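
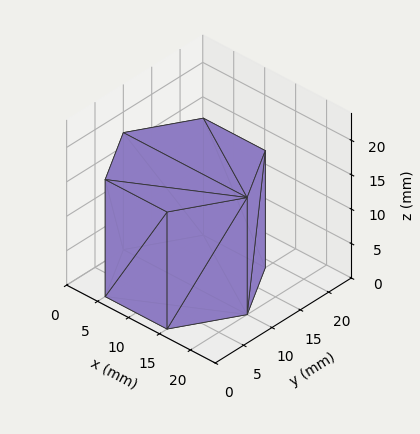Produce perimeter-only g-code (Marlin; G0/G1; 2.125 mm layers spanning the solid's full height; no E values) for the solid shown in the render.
Reading the render: the shape is a regular 6-sided prism (a cylinder approximated with 6 flat sides), circumscribed radius ≈ 10 mm, height ≈ 17 mm (dimensions read to the nearest mm from the axis ticks). For the g-code, the solid's height is divided into equal slices at the stated Δz and each level perimeter traced with G1 moves after a G0 lift.

; perimeter-only toolpath
G21 ; units = mm
G90 ; absolute positioning
G28 ; home
; layer 1
G0 Z2.125
G0 X20.000 Y10.000
G1 X15.000 Y18.660
G1 X5.000 Y18.660
G1 X0.000 Y10.000
G1 X5.000 Y1.340
G1 X15.000 Y1.340
G1 X20.000 Y10.000
; layer 2
G0 Z4.250
G0 X20.000 Y10.000
G1 X15.000 Y18.660
G1 X5.000 Y18.660
G1 X0.000 Y10.000
G1 X5.000 Y1.340
G1 X15.000 Y1.340
G1 X20.000 Y10.000
; layer 3
G0 Z6.375
G0 X20.000 Y10.000
G1 X15.000 Y18.660
G1 X5.000 Y18.660
G1 X0.000 Y10.000
G1 X5.000 Y1.340
G1 X15.000 Y1.340
G1 X20.000 Y10.000
; layer 4
G0 Z8.500
G0 X20.000 Y10.000
G1 X15.000 Y18.660
G1 X5.000 Y18.660
G1 X0.000 Y10.000
G1 X5.000 Y1.340
G1 X15.000 Y1.340
G1 X20.000 Y10.000
; layer 5
G0 Z10.625
G0 X20.000 Y10.000
G1 X15.000 Y18.660
G1 X5.000 Y18.660
G1 X0.000 Y10.000
G1 X5.000 Y1.340
G1 X15.000 Y1.340
G1 X20.000 Y10.000
; layer 6
G0 Z12.750
G0 X20.000 Y10.000
G1 X15.000 Y18.660
G1 X5.000 Y18.660
G1 X0.000 Y10.000
G1 X5.000 Y1.340
G1 X15.000 Y1.340
G1 X20.000 Y10.000
; layer 7
G0 Z14.875
G0 X20.000 Y10.000
G1 X15.000 Y18.660
G1 X5.000 Y18.660
G1 X0.000 Y10.000
G1 X5.000 Y1.340
G1 X15.000 Y1.340
G1 X20.000 Y10.000
; layer 8
G0 Z17.000
G0 X20.000 Y10.000
G1 X15.000 Y18.660
G1 X5.000 Y18.660
G1 X0.000 Y10.000
G1 X5.000 Y1.340
G1 X15.000 Y1.340
G1 X20.000 Y10.000
M2 ; end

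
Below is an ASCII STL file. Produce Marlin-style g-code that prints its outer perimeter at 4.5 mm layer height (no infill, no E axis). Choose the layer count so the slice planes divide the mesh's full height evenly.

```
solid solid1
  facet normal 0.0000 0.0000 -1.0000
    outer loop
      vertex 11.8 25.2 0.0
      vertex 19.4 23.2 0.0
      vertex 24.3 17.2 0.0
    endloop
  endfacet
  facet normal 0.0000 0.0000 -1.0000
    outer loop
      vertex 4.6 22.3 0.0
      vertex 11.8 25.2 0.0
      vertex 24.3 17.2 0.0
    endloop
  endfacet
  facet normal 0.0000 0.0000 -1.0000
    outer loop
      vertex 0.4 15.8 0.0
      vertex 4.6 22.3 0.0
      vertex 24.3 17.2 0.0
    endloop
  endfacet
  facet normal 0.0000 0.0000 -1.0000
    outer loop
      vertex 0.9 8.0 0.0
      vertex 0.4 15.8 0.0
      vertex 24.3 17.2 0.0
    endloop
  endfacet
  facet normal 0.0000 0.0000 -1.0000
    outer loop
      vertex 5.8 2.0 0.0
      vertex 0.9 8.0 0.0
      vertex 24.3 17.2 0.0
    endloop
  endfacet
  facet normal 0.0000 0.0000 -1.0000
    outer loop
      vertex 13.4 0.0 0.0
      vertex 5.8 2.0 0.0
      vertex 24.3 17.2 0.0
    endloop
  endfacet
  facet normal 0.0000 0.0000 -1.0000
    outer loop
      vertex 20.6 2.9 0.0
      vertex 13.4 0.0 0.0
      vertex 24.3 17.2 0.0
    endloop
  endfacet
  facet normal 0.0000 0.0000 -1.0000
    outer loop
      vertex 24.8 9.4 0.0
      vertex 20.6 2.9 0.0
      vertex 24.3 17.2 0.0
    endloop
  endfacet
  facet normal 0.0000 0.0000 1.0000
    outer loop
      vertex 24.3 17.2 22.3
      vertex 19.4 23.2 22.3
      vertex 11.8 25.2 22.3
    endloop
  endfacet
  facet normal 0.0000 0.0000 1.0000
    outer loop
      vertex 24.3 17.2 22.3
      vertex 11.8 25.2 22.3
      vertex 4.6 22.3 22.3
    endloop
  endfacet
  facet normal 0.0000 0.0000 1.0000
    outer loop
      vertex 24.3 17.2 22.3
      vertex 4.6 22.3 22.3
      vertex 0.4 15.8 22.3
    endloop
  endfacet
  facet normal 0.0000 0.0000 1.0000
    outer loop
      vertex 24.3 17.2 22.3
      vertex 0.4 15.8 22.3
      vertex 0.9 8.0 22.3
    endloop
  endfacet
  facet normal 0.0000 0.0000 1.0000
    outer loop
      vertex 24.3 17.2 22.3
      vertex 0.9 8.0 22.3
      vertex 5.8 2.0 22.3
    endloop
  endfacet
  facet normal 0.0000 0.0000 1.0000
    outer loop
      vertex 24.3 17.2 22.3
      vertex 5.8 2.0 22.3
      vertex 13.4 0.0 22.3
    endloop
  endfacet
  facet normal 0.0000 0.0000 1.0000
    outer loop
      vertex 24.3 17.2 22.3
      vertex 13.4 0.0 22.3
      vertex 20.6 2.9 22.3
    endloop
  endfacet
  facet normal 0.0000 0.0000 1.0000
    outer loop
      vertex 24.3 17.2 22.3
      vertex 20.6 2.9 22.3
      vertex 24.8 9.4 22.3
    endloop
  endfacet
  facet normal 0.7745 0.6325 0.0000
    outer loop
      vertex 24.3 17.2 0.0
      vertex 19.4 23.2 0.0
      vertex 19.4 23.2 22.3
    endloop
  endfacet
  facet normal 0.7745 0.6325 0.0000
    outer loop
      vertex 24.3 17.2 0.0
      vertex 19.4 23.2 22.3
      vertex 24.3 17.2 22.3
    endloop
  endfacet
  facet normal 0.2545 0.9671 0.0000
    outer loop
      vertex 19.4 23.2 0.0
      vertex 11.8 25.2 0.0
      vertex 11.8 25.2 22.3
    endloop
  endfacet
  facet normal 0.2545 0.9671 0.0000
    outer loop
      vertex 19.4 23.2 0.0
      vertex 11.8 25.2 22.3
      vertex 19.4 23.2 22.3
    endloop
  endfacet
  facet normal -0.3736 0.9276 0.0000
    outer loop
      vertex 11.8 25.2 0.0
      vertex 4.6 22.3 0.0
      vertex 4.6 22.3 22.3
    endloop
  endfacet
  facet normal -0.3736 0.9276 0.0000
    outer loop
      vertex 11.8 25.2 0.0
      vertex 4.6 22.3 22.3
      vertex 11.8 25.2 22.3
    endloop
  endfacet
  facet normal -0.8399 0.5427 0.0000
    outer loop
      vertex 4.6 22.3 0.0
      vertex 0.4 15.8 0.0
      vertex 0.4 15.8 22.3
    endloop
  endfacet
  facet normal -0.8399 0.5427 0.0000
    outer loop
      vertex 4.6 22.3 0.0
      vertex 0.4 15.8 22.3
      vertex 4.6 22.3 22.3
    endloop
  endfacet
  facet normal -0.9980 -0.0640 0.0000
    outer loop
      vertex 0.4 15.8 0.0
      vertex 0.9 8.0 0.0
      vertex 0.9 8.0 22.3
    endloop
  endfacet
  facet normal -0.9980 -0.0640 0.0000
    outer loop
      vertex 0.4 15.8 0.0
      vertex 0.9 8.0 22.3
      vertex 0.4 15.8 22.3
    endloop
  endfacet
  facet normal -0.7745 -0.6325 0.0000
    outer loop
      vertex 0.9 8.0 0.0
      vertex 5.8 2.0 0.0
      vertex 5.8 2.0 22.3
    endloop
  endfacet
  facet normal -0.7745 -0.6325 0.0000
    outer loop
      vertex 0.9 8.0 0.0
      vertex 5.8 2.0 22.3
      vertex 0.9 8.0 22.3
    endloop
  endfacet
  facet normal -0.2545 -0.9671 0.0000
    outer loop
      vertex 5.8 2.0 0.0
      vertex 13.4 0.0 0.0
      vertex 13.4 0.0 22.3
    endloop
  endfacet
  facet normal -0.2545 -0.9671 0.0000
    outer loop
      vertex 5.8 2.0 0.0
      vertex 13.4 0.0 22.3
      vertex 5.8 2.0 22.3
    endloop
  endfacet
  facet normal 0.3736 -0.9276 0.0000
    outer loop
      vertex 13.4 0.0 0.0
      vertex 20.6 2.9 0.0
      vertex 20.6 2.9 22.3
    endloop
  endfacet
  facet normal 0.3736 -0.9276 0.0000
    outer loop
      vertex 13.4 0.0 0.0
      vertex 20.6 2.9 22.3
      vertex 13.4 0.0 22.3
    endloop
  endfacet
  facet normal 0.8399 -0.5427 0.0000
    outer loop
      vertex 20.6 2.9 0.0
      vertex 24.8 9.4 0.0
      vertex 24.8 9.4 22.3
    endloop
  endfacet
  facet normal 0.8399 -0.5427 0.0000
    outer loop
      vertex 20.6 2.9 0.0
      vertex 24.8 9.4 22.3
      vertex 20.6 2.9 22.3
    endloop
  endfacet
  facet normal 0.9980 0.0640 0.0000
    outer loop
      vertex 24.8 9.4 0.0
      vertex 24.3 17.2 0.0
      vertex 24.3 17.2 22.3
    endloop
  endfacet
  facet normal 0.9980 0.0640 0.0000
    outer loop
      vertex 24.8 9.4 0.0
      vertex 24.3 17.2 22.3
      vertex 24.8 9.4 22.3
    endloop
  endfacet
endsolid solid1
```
; perimeter-only toolpath
G21 ; units = mm
G90 ; absolute positioning
G28 ; home
; layer 1
G0 Z4.5
G0 X24.3 Y17.2
G1 X19.4 Y23.2
G1 X11.8 Y25.2
G1 X4.6 Y22.3
G1 X0.4 Y15.8
G1 X0.9 Y8.0
G1 X5.8 Y2.0
G1 X13.4 Y0.0
G1 X20.6 Y2.9
G1 X24.8 Y9.4
G1 X24.3 Y17.2
; layer 2
G0 Z8.9
G0 X24.3 Y17.2
G1 X19.4 Y23.2
G1 X11.8 Y25.2
G1 X4.6 Y22.3
G1 X0.4 Y15.8
G1 X0.9 Y8.0
G1 X5.8 Y2.0
G1 X13.4 Y0.0
G1 X20.6 Y2.9
G1 X24.8 Y9.4
G1 X24.3 Y17.2
; layer 3
G0 Z13.4
G0 X24.3 Y17.2
G1 X19.4 Y23.2
G1 X11.8 Y25.2
G1 X4.6 Y22.3
G1 X0.4 Y15.8
G1 X0.9 Y8.0
G1 X5.8 Y2.0
G1 X13.4 Y0.0
G1 X20.6 Y2.9
G1 X24.8 Y9.4
G1 X24.3 Y17.2
; layer 4
G0 Z17.8
G0 X24.3 Y17.2
G1 X19.4 Y23.2
G1 X11.8 Y25.2
G1 X4.6 Y22.3
G1 X0.4 Y15.8
G1 X0.9 Y8.0
G1 X5.8 Y2.0
G1 X13.4 Y0.0
G1 X20.6 Y2.9
G1 X24.8 Y9.4
G1 X24.3 Y17.2
; layer 5
G0 Z22.3
G0 X24.3 Y17.2
G1 X19.4 Y23.2
G1 X11.8 Y25.2
G1 X4.6 Y22.3
G1 X0.4 Y15.8
G1 X0.9 Y8.0
G1 X5.8 Y2.0
G1 X13.4 Y0.0
G1 X20.6 Y2.9
G1 X24.8 Y9.4
G1 X24.3 Y17.2
M2 ; end

The solid is a regular 10-sided prism (a cylinder approximated with 10 flat sides), circumscribed radius ≈ 12.6 mm, height ≈ 22.3 mm. Slicing at Δz = 4.5 mm — 5 equal slices spanning the solid's height, so layer i sits at z = i·h/5 — gives 5 non-empty perimeters. Each is a 10-segment closed polygon; G0 lifts to the layer z and rapids to the start vertex, then G1 traces the edges.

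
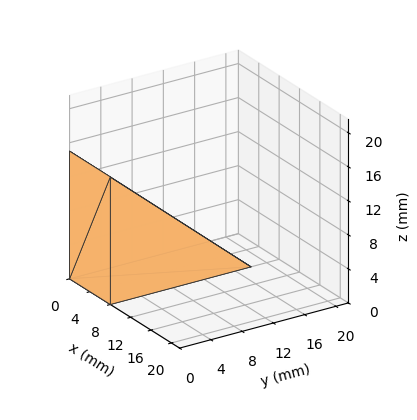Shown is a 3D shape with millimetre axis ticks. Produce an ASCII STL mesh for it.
Reading the render: the shape is a wedge (ramp): 8 × 18 mm base, rising to 15 mm along the y=0 edge and sloping linearly to z=0 at y=18 (dimensions read to the nearest mm from the axis ticks). For the STL, each face is triangulated and given an outward normal.

solid part
  facet normal 0.0000 0.0000 -1.0000
    outer loop
      vertex 8.000 18.000 0.000
      vertex 8.000 0.000 0.000
      vertex 0.000 0.000 0.000
    endloop
  endfacet
  facet normal 0.0000 0.0000 -1.0000
    outer loop
      vertex 0.000 18.000 0.000
      vertex 8.000 18.000 0.000
      vertex 0.000 0.000 0.000
    endloop
  endfacet
  facet normal 0.0000 -1.0000 0.0000
    outer loop
      vertex 0.000 0.000 0.000
      vertex 8.000 0.000 0.000
      vertex 8.000 0.000 15.000
    endloop
  endfacet
  facet normal 0.0000 -1.0000 0.0000
    outer loop
      vertex 0.000 0.000 0.000
      vertex 8.000 0.000 15.000
      vertex 0.000 0.000 15.000
    endloop
  endfacet
  facet normal 0.0000 0.6402 0.7682
    outer loop
      vertex 0.000 0.000 15.000
      vertex 8.000 0.000 15.000
      vertex 8.000 18.000 0.000
    endloop
  endfacet
  facet normal 0.0000 0.6402 0.7682
    outer loop
      vertex 0.000 0.000 15.000
      vertex 8.000 18.000 0.000
      vertex 0.000 18.000 0.000
    endloop
  endfacet
  facet normal -1.0000 0.0000 0.0000
    outer loop
      vertex 0.000 0.000 15.000
      vertex 0.000 18.000 0.000
      vertex 0.000 0.000 0.000
    endloop
  endfacet
  facet normal 1.0000 0.0000 0.0000
    outer loop
      vertex 8.000 0.000 0.000
      vertex 8.000 18.000 0.000
      vertex 8.000 0.000 15.000
    endloop
  endfacet
endsolid part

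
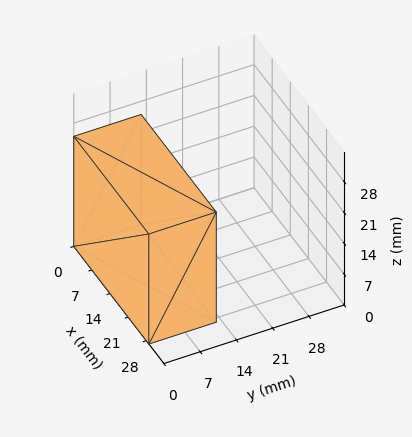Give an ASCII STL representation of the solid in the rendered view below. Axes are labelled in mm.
Reading the render: the shape is a rectangular box, roughly 29 × 13 mm footprint and 25 mm tall (dimensions read to the nearest mm from the axis ticks). For the STL, each face is triangulated and given an outward normal.

solid part
  facet normal 0.0000 0.0000 -1.0000
    outer loop
      vertex 29.0 13.0 0.0
      vertex 29.0 0.0 0.0
      vertex 0.0 0.0 0.0
    endloop
  endfacet
  facet normal 0.0000 0.0000 -1.0000
    outer loop
      vertex 0.0 13.0 0.0
      vertex 29.0 13.0 0.0
      vertex 0.0 0.0 0.0
    endloop
  endfacet
  facet normal 0.0000 0.0000 1.0000
    outer loop
      vertex 0.0 0.0 25.0
      vertex 29.0 0.0 25.0
      vertex 29.0 13.0 25.0
    endloop
  endfacet
  facet normal 0.0000 0.0000 1.0000
    outer loop
      vertex 0.0 0.0 25.0
      vertex 29.0 13.0 25.0
      vertex 0.0 13.0 25.0
    endloop
  endfacet
  facet normal 0.0000 -1.0000 0.0000
    outer loop
      vertex 0.0 0.0 0.0
      vertex 29.0 0.0 0.0
      vertex 29.0 0.0 25.0
    endloop
  endfacet
  facet normal 0.0000 -1.0000 0.0000
    outer loop
      vertex 0.0 0.0 0.0
      vertex 29.0 0.0 25.0
      vertex 0.0 0.0 25.0
    endloop
  endfacet
  facet normal 0.0000 1.0000 0.0000
    outer loop
      vertex 29.0 13.0 25.0
      vertex 29.0 13.0 0.0
      vertex 0.0 13.0 0.0
    endloop
  endfacet
  facet normal 0.0000 1.0000 0.0000
    outer loop
      vertex 0.0 13.0 25.0
      vertex 29.0 13.0 25.0
      vertex 0.0 13.0 0.0
    endloop
  endfacet
  facet normal -1.0000 0.0000 0.0000
    outer loop
      vertex 0.0 13.0 25.0
      vertex 0.0 13.0 0.0
      vertex 0.0 0.0 0.0
    endloop
  endfacet
  facet normal -1.0000 0.0000 0.0000
    outer loop
      vertex 0.0 0.0 25.0
      vertex 0.0 13.0 25.0
      vertex 0.0 0.0 0.0
    endloop
  endfacet
  facet normal 1.0000 0.0000 0.0000
    outer loop
      vertex 29.0 0.0 0.0
      vertex 29.0 13.0 0.0
      vertex 29.0 13.0 25.0
    endloop
  endfacet
  facet normal 1.0000 0.0000 0.0000
    outer loop
      vertex 29.0 0.0 0.0
      vertex 29.0 13.0 25.0
      vertex 29.0 0.0 25.0
    endloop
  endfacet
endsolid part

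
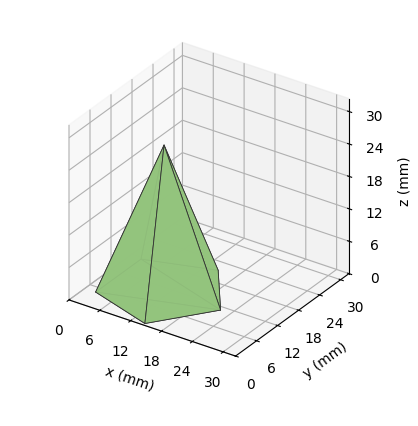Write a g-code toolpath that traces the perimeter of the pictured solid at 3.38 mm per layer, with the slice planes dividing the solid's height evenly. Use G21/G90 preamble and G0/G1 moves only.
Reading the render: the shape is a regular 5-sided pyramid, base circumscribed radius ≈ 11 mm, apex at z ≈ 27 mm (dimensions read to the nearest mm from the axis ticks). For the g-code, the solid's height is divided into equal slices at the stated Δz and each level perimeter traced with G1 moves after a G0 lift.

; perimeter-only toolpath
G21 ; units = mm
G90 ; absolute positioning
G28 ; home
; layer 1
G0 Z3.38
G0 X20.62 Y11.00
G1 X13.97 Y20.15
G1 X3.21 Y16.66
G1 X3.21 Y5.34
G1 X13.97 Y1.85
G1 X20.62 Y11.00
; layer 2
G0 Z6.75
G0 X19.25 Y11.00
G1 X13.55 Y18.84
G1 X4.33 Y15.85
G1 X4.33 Y6.15
G1 X13.55 Y3.16
G1 X19.25 Y11.00
; layer 3
G0 Z10.12
G0 X17.88 Y11.00
G1 X13.12 Y17.54
G1 X5.44 Y15.04
G1 X5.44 Y6.96
G1 X13.12 Y4.46
G1 X17.88 Y11.00
; layer 4
G0 Z13.50
G0 X16.50 Y11.00
G1 X12.70 Y16.23
G1 X6.55 Y14.23
G1 X6.55 Y7.77
G1 X12.70 Y5.77
G1 X16.50 Y11.00
; layer 5
G0 Z16.88
G0 X15.12 Y11.00
G1 X12.28 Y14.92
G1 X7.66 Y13.43
G1 X7.66 Y8.57
G1 X12.28 Y7.08
G1 X15.12 Y11.00
; layer 6
G0 Z20.25
G0 X13.75 Y11.00
G1 X11.85 Y13.62
G1 X8.78 Y12.62
G1 X8.78 Y9.38
G1 X11.85 Y8.38
G1 X13.75 Y11.00
; layer 7
G0 Z23.62
G0 X12.38 Y11.00
G1 X11.43 Y12.31
G1 X9.89 Y11.81
G1 X9.89 Y10.19
G1 X11.43 Y9.69
G1 X12.38 Y11.00
M2 ; end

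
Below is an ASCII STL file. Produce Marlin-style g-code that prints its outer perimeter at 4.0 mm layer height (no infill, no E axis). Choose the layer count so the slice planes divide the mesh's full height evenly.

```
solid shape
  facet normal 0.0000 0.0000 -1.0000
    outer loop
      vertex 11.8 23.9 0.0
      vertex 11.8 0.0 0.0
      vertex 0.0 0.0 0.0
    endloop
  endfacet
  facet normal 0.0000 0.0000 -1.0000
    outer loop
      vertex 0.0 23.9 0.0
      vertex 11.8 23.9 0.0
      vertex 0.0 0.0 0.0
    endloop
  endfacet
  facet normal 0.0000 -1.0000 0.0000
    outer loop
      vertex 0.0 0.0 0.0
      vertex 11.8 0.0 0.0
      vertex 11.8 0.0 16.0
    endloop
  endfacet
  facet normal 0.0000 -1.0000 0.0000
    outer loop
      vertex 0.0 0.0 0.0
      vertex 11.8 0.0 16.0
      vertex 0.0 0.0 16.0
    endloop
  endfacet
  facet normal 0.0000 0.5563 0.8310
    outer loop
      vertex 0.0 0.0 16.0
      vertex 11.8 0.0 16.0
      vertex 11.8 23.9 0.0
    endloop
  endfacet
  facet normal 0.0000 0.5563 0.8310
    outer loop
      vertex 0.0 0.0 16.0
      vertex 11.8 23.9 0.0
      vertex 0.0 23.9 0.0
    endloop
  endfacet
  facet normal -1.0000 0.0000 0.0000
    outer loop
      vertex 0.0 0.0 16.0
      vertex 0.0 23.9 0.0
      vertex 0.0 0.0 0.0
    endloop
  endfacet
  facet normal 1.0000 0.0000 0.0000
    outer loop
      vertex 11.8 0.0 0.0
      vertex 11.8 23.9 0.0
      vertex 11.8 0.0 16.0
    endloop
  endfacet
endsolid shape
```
; perimeter-only toolpath
G21 ; units = mm
G90 ; absolute positioning
G28 ; home
; layer 1
G0 Z4.0
G0 X0.0 Y0.0
G1 X11.8 Y0.0
G1 X11.8 Y17.9
G1 X0.0 Y17.9
G1 X0.0 Y0.0
; layer 2
G0 Z8.0
G0 X0.0 Y0.0
G1 X11.8 Y0.0
G1 X11.8 Y11.9
G1 X0.0 Y11.9
G1 X0.0 Y0.0
; layer 3
G0 Z12.0
G0 X0.0 Y0.0
G1 X11.8 Y0.0
G1 X11.8 Y6.0
G1 X0.0 Y6.0
G1 X0.0 Y0.0
M2 ; end

The solid is a wedge (ramp): 11.8 × 23.9 mm base, rising to 16 mm along the y=0 edge and sloping linearly to z=0 at y=23.9. Slicing at Δz = 4.0 mm — 4 equal slices spanning the solid's height, so layer i sits at z = i·h/4 — gives 3 non-empty perimeters. Each is a 4-segment closed polygon; G0 lifts to the layer z and rapids to the start vertex, then G1 traces the edges. The cross-section shrinks linearly with z (the slice at the apex is degenerate and omitted).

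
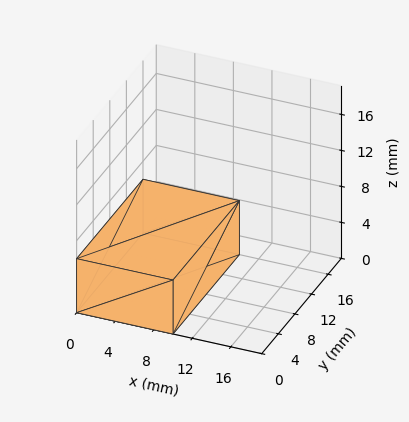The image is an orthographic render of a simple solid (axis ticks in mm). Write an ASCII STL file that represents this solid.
Reading the render: the shape is a rectangular box, roughly 10 × 16 mm footprint and 6 mm tall (dimensions read to the nearest mm from the axis ticks). For the STL, each face is triangulated and given an outward normal.

solid part
  facet normal 0.0000 0.0000 -1.0000
    outer loop
      vertex 10.000 16.000 0.000
      vertex 10.000 0.000 0.000
      vertex 0.000 0.000 0.000
    endloop
  endfacet
  facet normal 0.0000 0.0000 -1.0000
    outer loop
      vertex 0.000 16.000 0.000
      vertex 10.000 16.000 0.000
      vertex 0.000 0.000 0.000
    endloop
  endfacet
  facet normal 0.0000 0.0000 1.0000
    outer loop
      vertex 0.000 0.000 6.000
      vertex 10.000 0.000 6.000
      vertex 10.000 16.000 6.000
    endloop
  endfacet
  facet normal 0.0000 0.0000 1.0000
    outer loop
      vertex 0.000 0.000 6.000
      vertex 10.000 16.000 6.000
      vertex 0.000 16.000 6.000
    endloop
  endfacet
  facet normal 0.0000 -1.0000 0.0000
    outer loop
      vertex 0.000 0.000 0.000
      vertex 10.000 0.000 0.000
      vertex 10.000 0.000 6.000
    endloop
  endfacet
  facet normal 0.0000 -1.0000 0.0000
    outer loop
      vertex 0.000 0.000 0.000
      vertex 10.000 0.000 6.000
      vertex 0.000 0.000 6.000
    endloop
  endfacet
  facet normal 0.0000 1.0000 0.0000
    outer loop
      vertex 10.000 16.000 6.000
      vertex 10.000 16.000 0.000
      vertex 0.000 16.000 0.000
    endloop
  endfacet
  facet normal 0.0000 1.0000 0.0000
    outer loop
      vertex 0.000 16.000 6.000
      vertex 10.000 16.000 6.000
      vertex 0.000 16.000 0.000
    endloop
  endfacet
  facet normal -1.0000 0.0000 0.0000
    outer loop
      vertex 0.000 16.000 6.000
      vertex 0.000 16.000 0.000
      vertex 0.000 0.000 0.000
    endloop
  endfacet
  facet normal -1.0000 0.0000 0.0000
    outer loop
      vertex 0.000 0.000 6.000
      vertex 0.000 16.000 6.000
      vertex 0.000 0.000 0.000
    endloop
  endfacet
  facet normal 1.0000 0.0000 0.0000
    outer loop
      vertex 10.000 0.000 0.000
      vertex 10.000 16.000 0.000
      vertex 10.000 16.000 6.000
    endloop
  endfacet
  facet normal 1.0000 0.0000 0.0000
    outer loop
      vertex 10.000 0.000 0.000
      vertex 10.000 16.000 6.000
      vertex 10.000 0.000 6.000
    endloop
  endfacet
endsolid part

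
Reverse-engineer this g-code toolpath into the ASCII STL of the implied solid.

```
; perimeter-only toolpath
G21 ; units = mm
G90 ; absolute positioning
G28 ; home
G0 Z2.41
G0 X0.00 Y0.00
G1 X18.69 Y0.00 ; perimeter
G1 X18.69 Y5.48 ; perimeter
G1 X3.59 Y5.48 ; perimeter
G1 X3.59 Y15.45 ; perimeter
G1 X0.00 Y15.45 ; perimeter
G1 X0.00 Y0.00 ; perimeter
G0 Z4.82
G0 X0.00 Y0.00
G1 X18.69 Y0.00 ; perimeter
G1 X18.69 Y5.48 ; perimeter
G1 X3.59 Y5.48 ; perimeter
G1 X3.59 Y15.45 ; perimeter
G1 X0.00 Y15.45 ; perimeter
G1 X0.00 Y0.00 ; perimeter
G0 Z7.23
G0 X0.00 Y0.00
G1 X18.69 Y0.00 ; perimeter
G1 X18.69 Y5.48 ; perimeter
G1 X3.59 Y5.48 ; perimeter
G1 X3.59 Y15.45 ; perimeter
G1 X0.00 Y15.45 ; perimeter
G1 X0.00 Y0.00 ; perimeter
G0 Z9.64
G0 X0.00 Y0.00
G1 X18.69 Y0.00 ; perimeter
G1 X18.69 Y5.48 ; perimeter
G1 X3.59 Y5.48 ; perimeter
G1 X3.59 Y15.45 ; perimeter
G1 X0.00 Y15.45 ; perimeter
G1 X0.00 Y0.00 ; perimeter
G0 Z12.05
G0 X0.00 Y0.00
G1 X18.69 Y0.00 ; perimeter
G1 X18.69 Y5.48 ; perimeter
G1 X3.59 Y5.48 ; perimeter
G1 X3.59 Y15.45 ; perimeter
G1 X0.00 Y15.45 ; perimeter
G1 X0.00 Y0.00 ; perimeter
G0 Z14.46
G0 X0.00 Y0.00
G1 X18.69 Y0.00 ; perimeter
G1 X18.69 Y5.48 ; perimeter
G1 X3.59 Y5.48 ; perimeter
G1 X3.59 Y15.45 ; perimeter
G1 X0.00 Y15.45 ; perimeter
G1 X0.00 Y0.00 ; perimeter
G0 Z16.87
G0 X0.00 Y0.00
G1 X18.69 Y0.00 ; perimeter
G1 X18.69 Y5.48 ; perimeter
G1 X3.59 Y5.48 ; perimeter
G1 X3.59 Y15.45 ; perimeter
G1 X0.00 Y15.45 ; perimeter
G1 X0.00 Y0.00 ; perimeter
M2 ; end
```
solid part
  facet normal 0.0000 0.0000 -1.0000
    outer loop
      vertex 18.69 5.48 0.00
      vertex 18.69 0.00 0.00
      vertex 0.00 0.00 0.00
    endloop
  endfacet
  facet normal 0.0000 0.0000 -1.0000
    outer loop
      vertex 3.59 5.48 0.00
      vertex 18.69 5.48 0.00
      vertex 0.00 0.00 0.00
    endloop
  endfacet
  facet normal 0.0000 0.0000 -1.0000
    outer loop
      vertex 3.59 15.45 0.00
      vertex 3.59 5.48 0.00
      vertex 0.00 0.00 0.00
    endloop
  endfacet
  facet normal 0.0000 0.0000 -1.0000
    outer loop
      vertex 0.00 15.45 0.00
      vertex 3.59 15.45 0.00
      vertex 0.00 0.00 0.00
    endloop
  endfacet
  facet normal 0.0000 0.0000 1.0000
    outer loop
      vertex 0.00 0.00 16.87
      vertex 18.69 0.00 16.87
      vertex 18.69 5.48 16.87
    endloop
  endfacet
  facet normal 0.0000 0.0000 1.0000
    outer loop
      vertex 0.00 0.00 16.87
      vertex 18.69 5.48 16.87
      vertex 3.59 5.48 16.87
    endloop
  endfacet
  facet normal 0.0000 0.0000 1.0000
    outer loop
      vertex 0.00 0.00 16.87
      vertex 3.59 5.48 16.87
      vertex 3.59 15.45 16.87
    endloop
  endfacet
  facet normal 0.0000 0.0000 1.0000
    outer loop
      vertex 0.00 0.00 16.87
      vertex 3.59 15.45 16.87
      vertex 0.00 15.45 16.87
    endloop
  endfacet
  facet normal 0.0000 -1.0000 0.0000
    outer loop
      vertex 0.00 0.00 0.00
      vertex 18.69 0.00 0.00
      vertex 18.69 0.00 16.87
    endloop
  endfacet
  facet normal 0.0000 -1.0000 0.0000
    outer loop
      vertex 0.00 0.00 0.00
      vertex 18.69 0.00 16.87
      vertex 0.00 0.00 16.87
    endloop
  endfacet
  facet normal 1.0000 0.0000 0.0000
    outer loop
      vertex 18.69 0.00 0.00
      vertex 18.69 5.48 0.00
      vertex 18.69 5.48 16.87
    endloop
  endfacet
  facet normal 1.0000 0.0000 0.0000
    outer loop
      vertex 18.69 0.00 0.00
      vertex 18.69 5.48 16.87
      vertex 18.69 0.00 16.87
    endloop
  endfacet
  facet normal 0.0000 1.0000 0.0000
    outer loop
      vertex 18.69 5.48 0.00
      vertex 3.59 5.48 0.00
      vertex 3.59 5.48 16.87
    endloop
  endfacet
  facet normal 0.0000 1.0000 0.0000
    outer loop
      vertex 18.69 5.48 0.00
      vertex 3.59 5.48 16.87
      vertex 18.69 5.48 16.87
    endloop
  endfacet
  facet normal 1.0000 0.0000 0.0000
    outer loop
      vertex 3.59 5.48 0.00
      vertex 3.59 15.45 0.00
      vertex 3.59 15.45 16.87
    endloop
  endfacet
  facet normal 1.0000 0.0000 0.0000
    outer loop
      vertex 3.59 5.48 0.00
      vertex 3.59 15.45 16.87
      vertex 3.59 5.48 16.87
    endloop
  endfacet
  facet normal 0.0000 1.0000 0.0000
    outer loop
      vertex 3.59 15.45 0.00
      vertex 0.00 15.45 0.00
      vertex 0.00 15.45 16.87
    endloop
  endfacet
  facet normal 0.0000 1.0000 0.0000
    outer loop
      vertex 3.59 15.45 0.00
      vertex 0.00 15.45 16.87
      vertex 3.59 15.45 16.87
    endloop
  endfacet
  facet normal -1.0000 0.0000 0.0000
    outer loop
      vertex 0.00 15.45 0.00
      vertex 0.00 0.00 0.00
      vertex 0.00 0.00 16.87
    endloop
  endfacet
  facet normal -1.0000 0.0000 0.0000
    outer loop
      vertex 0.00 15.45 0.00
      vertex 0.00 0.00 16.87
      vertex 0.00 15.45 16.87
    endloop
  endfacet
endsolid part

The G0 Z moves step by Δz≈2.41 mm. Every layer's G1 loop is the same polygon, so the solid is a straight extrusion of it from z=0 to z≈16.9. Closing with flat bottom and top caps and triangulating gives 20 facets — an L-shaped prism: outer 18.7 × 15.4 mm, arm thicknesses ≈ 5.48 mm (horizontal) and 3.59 mm (vertical), extruded 16.9 mm in z.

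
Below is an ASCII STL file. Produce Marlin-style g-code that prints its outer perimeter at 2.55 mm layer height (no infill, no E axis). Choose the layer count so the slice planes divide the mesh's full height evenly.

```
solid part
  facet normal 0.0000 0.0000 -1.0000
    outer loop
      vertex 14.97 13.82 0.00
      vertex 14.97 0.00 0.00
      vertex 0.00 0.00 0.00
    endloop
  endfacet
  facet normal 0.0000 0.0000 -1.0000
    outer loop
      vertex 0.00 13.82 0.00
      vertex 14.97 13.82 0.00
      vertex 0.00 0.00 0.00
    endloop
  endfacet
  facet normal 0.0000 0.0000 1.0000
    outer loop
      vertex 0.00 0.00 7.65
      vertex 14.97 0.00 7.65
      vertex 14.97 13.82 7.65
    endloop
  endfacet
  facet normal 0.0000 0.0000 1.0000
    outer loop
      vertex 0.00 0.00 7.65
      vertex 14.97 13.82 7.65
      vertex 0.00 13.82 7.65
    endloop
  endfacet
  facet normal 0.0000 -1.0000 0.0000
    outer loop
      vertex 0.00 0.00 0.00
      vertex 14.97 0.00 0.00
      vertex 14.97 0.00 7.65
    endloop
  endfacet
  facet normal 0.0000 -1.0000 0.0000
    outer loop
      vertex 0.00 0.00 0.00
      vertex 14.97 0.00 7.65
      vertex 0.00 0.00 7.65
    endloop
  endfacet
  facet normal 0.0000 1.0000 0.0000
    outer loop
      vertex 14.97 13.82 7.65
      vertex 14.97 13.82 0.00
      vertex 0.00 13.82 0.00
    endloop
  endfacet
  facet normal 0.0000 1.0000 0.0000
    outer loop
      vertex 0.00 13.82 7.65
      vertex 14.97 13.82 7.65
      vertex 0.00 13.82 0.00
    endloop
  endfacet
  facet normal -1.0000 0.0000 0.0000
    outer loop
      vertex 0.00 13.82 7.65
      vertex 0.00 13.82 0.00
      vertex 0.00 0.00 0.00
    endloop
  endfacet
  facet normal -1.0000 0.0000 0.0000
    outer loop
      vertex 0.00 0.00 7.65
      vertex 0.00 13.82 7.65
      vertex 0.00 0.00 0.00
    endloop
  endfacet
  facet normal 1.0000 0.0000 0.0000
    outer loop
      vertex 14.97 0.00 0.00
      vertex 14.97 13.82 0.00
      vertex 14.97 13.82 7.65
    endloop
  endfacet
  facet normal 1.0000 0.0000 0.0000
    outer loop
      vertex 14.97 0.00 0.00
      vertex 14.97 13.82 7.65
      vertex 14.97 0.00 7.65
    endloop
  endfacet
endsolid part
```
; perimeter-only toolpath
G21 ; units = mm
G90 ; absolute positioning
G28 ; home
; layer 1
G0 Z2.55
G0 X0.00 Y0.00
G1 X14.97 Y0.00
G1 X14.97 Y13.82
G1 X0.00 Y13.82
G1 X0.00 Y0.00
; layer 2
G0 Z5.10
G0 X0.00 Y0.00
G1 X14.97 Y0.00
G1 X14.97 Y13.82
G1 X0.00 Y13.82
G1 X0.00 Y0.00
; layer 3
G0 Z7.65
G0 X0.00 Y0.00
G1 X14.97 Y0.00
G1 X14.97 Y13.82
G1 X0.00 Y13.82
G1 X0.00 Y0.00
M2 ; end

The solid is a rectangular box, roughly 15 × 13.8 mm footprint and 7.65 mm tall. Slicing at Δz = 2.55 mm — 3 equal slices spanning the solid's height, so layer i sits at z = i·h/3 — gives 3 non-empty perimeters. Each is a 4-segment closed polygon; G0 lifts to the layer z and rapids to the start vertex, then G1 traces the edges.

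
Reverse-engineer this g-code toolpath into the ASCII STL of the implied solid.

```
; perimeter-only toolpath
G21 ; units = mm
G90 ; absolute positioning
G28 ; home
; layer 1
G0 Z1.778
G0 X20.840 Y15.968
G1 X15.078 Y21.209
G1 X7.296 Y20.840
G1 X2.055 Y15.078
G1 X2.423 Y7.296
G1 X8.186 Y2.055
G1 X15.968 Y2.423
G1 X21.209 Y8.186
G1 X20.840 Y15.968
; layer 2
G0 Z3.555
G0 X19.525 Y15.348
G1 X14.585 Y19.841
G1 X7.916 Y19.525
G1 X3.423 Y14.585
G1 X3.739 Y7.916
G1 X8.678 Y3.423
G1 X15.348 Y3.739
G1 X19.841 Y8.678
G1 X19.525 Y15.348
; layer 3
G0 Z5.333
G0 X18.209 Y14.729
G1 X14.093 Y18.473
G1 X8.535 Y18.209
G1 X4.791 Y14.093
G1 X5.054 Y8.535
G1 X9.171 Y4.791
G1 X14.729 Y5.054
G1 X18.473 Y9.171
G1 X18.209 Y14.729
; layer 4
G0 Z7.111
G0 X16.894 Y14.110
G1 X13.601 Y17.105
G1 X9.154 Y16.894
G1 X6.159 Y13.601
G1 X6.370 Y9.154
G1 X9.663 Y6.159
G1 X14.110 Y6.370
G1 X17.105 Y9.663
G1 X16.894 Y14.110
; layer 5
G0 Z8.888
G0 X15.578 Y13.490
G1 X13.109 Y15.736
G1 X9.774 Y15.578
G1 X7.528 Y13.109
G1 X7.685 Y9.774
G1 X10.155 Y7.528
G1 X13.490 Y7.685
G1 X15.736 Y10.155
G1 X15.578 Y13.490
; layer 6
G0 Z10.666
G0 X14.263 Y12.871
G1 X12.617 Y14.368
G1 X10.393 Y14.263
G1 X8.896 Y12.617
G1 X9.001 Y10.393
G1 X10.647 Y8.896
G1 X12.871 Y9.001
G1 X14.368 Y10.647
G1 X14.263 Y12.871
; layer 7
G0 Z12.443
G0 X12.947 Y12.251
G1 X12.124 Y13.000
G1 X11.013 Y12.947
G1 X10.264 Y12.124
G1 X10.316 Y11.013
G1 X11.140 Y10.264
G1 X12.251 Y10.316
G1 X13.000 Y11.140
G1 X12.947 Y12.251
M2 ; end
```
solid part
  facet normal 0.0000 0.0000 -1.0000
    outer loop
      vertex 6.677 22.156 0.000
      vertex 15.570 22.577 0.000
      vertex 22.156 16.587 0.000
    endloop
  endfacet
  facet normal 0.0000 0.0000 -1.0000
    outer loop
      vertex 0.687 15.570 0.000
      vertex 6.677 22.156 0.000
      vertex 22.156 16.587 0.000
    endloop
  endfacet
  facet normal 0.0000 0.0000 -1.0000
    outer loop
      vertex 1.108 6.677 0.000
      vertex 0.687 15.570 0.000
      vertex 22.156 16.587 0.000
    endloop
  endfacet
  facet normal 0.0000 0.0000 -1.0000
    outer loop
      vertex 7.694 0.687 0.000
      vertex 1.108 6.677 0.000
      vertex 22.156 16.587 0.000
    endloop
  endfacet
  facet normal 0.0000 0.0000 -1.0000
    outer loop
      vertex 16.587 1.108 0.000
      vertex 7.694 0.687 0.000
      vertex 22.156 16.587 0.000
    endloop
  endfacet
  facet normal 0.0000 0.0000 -1.0000
    outer loop
      vertex 22.577 7.694 0.000
      vertex 16.587 1.108 0.000
      vertex 22.156 16.587 0.000
    endloop
  endfacet
  facet normal 0.5368 0.5902 0.6029
    outer loop
      vertex 22.156 16.587 0.000
      vertex 15.570 22.577 0.000
      vertex 11.632 11.632 14.221
    endloop
  endfacet
  facet normal -0.0377 0.7969 0.6029
    outer loop
      vertex 15.570 22.577 0.000
      vertex 6.677 22.156 0.000
      vertex 11.632 11.632 14.221
    endloop
  endfacet
  facet normal -0.5902 0.5368 0.6029
    outer loop
      vertex 6.677 22.156 0.000
      vertex 0.687 15.570 0.000
      vertex 11.632 11.632 14.221
    endloop
  endfacet
  facet normal -0.7969 -0.0377 0.6029
    outer loop
      vertex 0.687 15.570 0.000
      vertex 1.108 6.677 0.000
      vertex 11.632 11.632 14.221
    endloop
  endfacet
  facet normal -0.5368 -0.5902 0.6029
    outer loop
      vertex 1.108 6.677 0.000
      vertex 7.694 0.687 0.000
      vertex 11.632 11.632 14.221
    endloop
  endfacet
  facet normal 0.0377 -0.7969 0.6029
    outer loop
      vertex 7.694 0.687 0.000
      vertex 16.587 1.108 0.000
      vertex 11.632 11.632 14.221
    endloop
  endfacet
  facet normal 0.5902 -0.5368 0.6029
    outer loop
      vertex 16.587 1.108 0.000
      vertex 22.577 7.694 0.000
      vertex 11.632 11.632 14.221
    endloop
  endfacet
  facet normal 0.7969 0.0377 0.6029
    outer loop
      vertex 22.577 7.694 0.000
      vertex 22.156 16.587 0.000
      vertex 11.632 11.632 14.221
    endloop
  endfacet
endsolid part

The G0 Z moves step by Δz≈1.778 mm. The G1 loops shrink linearly with z, so the solid tapers from its base footprint up to z≈14.2. Closing with a flat bottom cap and the tapered top and triangulating gives 14 facets — a regular 8-sided pyramid, base circumscribed radius ≈ 11.6 mm, apex at z ≈ 14.2 mm.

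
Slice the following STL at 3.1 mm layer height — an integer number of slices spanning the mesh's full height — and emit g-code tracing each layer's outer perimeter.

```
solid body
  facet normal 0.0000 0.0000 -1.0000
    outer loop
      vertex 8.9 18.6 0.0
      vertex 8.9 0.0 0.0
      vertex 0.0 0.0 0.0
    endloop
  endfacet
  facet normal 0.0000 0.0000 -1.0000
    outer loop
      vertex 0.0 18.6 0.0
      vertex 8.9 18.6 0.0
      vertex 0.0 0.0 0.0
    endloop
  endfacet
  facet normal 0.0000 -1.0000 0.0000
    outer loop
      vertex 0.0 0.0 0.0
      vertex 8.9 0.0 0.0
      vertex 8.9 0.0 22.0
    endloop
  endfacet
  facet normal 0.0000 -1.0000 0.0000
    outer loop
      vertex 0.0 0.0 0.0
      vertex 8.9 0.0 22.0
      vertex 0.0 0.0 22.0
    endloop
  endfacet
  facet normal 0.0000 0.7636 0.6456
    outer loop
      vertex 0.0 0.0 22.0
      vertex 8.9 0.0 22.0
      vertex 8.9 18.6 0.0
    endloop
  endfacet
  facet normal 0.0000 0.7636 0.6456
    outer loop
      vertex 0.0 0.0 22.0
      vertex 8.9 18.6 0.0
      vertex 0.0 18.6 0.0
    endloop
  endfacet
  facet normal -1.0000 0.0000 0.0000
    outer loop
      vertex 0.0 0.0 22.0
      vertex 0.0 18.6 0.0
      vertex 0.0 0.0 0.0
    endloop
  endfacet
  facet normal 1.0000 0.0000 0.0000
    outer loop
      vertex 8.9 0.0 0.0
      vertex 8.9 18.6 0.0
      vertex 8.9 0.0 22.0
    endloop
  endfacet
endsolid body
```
; perimeter-only toolpath
G21 ; units = mm
G90 ; absolute positioning
G28 ; home
; layer 1
G0 Z3.1
G0 X0.0 Y0.0
G1 X8.9 Y0.0
G1 X8.9 Y15.9
G1 X0.0 Y15.9
G1 X0.0 Y0.0
; layer 2
G0 Z6.3
G0 X0.0 Y0.0
G1 X8.9 Y0.0
G1 X8.9 Y13.3
G1 X0.0 Y13.3
G1 X0.0 Y0.0
; layer 3
G0 Z9.4
G0 X0.0 Y0.0
G1 X8.9 Y0.0
G1 X8.9 Y10.6
G1 X0.0 Y10.6
G1 X0.0 Y0.0
; layer 4
G0 Z12.6
G0 X0.0 Y0.0
G1 X8.9 Y0.0
G1 X8.9 Y8.0
G1 X0.0 Y8.0
G1 X0.0 Y0.0
; layer 5
G0 Z15.7
G0 X0.0 Y0.0
G1 X8.9 Y0.0
G1 X8.9 Y5.3
G1 X0.0 Y5.3
G1 X0.0 Y0.0
; layer 6
G0 Z18.9
G0 X0.0 Y0.0
G1 X8.9 Y0.0
G1 X8.9 Y2.7
G1 X0.0 Y2.7
G1 X0.0 Y0.0
M2 ; end

The solid is a wedge (ramp): 8.9 × 18.6 mm base, rising to 22 mm along the y=0 edge and sloping linearly to z=0 at y=18.6. Slicing at Δz = 3.1 mm — 7 equal slices spanning the solid's height, so layer i sits at z = i·h/7 — gives 6 non-empty perimeters. Each is a 4-segment closed polygon; G0 lifts to the layer z and rapids to the start vertex, then G1 traces the edges. The cross-section shrinks linearly with z (the slice at the apex is degenerate and omitted).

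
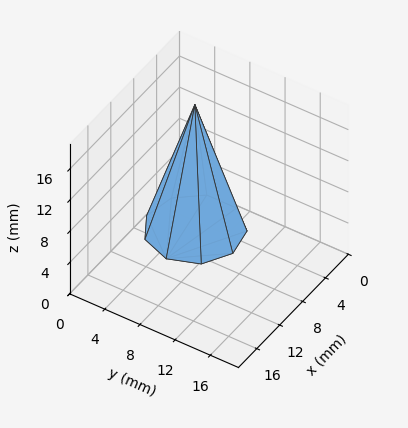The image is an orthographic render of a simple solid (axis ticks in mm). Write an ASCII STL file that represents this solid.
Reading the render: the shape is a regular 9-sided pyramid, base circumscribed radius ≈ 5 mm, apex at z ≈ 16 mm (dimensions read to the nearest mm from the axis ticks). For the STL, each face is triangulated and given an outward normal.

solid part
  facet normal 0.0000 0.0000 -1.0000
    outer loop
      vertex 5.9 9.9 0.0
      vertex 8.8 8.2 0.0
      vertex 10.0 5.0 0.0
    endloop
  endfacet
  facet normal 0.0000 0.0000 -1.0000
    outer loop
      vertex 2.5 9.3 0.0
      vertex 5.9 9.9 0.0
      vertex 10.0 5.0 0.0
    endloop
  endfacet
  facet normal 0.0000 0.0000 -1.0000
    outer loop
      vertex 0.3 6.7 0.0
      vertex 2.5 9.3 0.0
      vertex 10.0 5.0 0.0
    endloop
  endfacet
  facet normal 0.0000 0.0000 -1.0000
    outer loop
      vertex 0.3 3.3 0.0
      vertex 0.3 6.7 0.0
      vertex 10.0 5.0 0.0
    endloop
  endfacet
  facet normal 0.0000 0.0000 -1.0000
    outer loop
      vertex 2.5 0.7 0.0
      vertex 0.3 3.3 0.0
      vertex 10.0 5.0 0.0
    endloop
  endfacet
  facet normal 0.0000 0.0000 -1.0000
    outer loop
      vertex 5.9 0.1 0.0
      vertex 2.5 0.7 0.0
      vertex 10.0 5.0 0.0
    endloop
  endfacet
  facet normal 0.0000 0.0000 -1.0000
    outer loop
      vertex 8.8 1.8 0.0
      vertex 5.9 0.1 0.0
      vertex 10.0 5.0 0.0
    endloop
  endfacet
  facet normal 0.8986 0.3370 0.2808
    outer loop
      vertex 10.0 5.0 0.0
      vertex 8.8 8.2 0.0
      vertex 5.0 5.0 16.0
    endloop
  endfacet
  facet normal 0.4854 0.8280 0.2809
    outer loop
      vertex 8.8 8.2 0.0
      vertex 5.9 9.9 0.0
      vertex 5.0 5.0 16.0
    endloop
  endfacet
  facet normal -0.1668 0.9454 0.2801
    outer loop
      vertex 5.9 9.9 0.0
      vertex 2.5 9.3 0.0
      vertex 5.0 5.0 16.0
    endloop
  endfacet
  facet normal -0.7326 0.6199 0.2811
    outer loop
      vertex 2.5 9.3 0.0
      vertex 0.3 6.7 0.0
      vertex 5.0 5.0 16.0
    endloop
  endfacet
  facet normal -0.9595 0.0000 0.2818
    outer loop
      vertex 0.3 6.7 0.0
      vertex 0.3 3.3 0.0
      vertex 5.0 5.0 16.0
    endloop
  endfacet
  facet normal -0.7326 -0.6199 0.2811
    outer loop
      vertex 0.3 3.3 0.0
      vertex 2.5 0.7 0.0
      vertex 5.0 5.0 16.0
    endloop
  endfacet
  facet normal -0.1668 -0.9454 0.2801
    outer loop
      vertex 2.5 0.7 0.0
      vertex 5.9 0.1 0.0
      vertex 5.0 5.0 16.0
    endloop
  endfacet
  facet normal 0.4854 -0.8280 0.2809
    outer loop
      vertex 5.9 0.1 0.0
      vertex 8.8 1.8 0.0
      vertex 5.0 5.0 16.0
    endloop
  endfacet
  facet normal 0.8986 -0.3370 0.2808
    outer loop
      vertex 8.8 1.8 0.0
      vertex 10.0 5.0 0.0
      vertex 5.0 5.0 16.0
    endloop
  endfacet
endsolid part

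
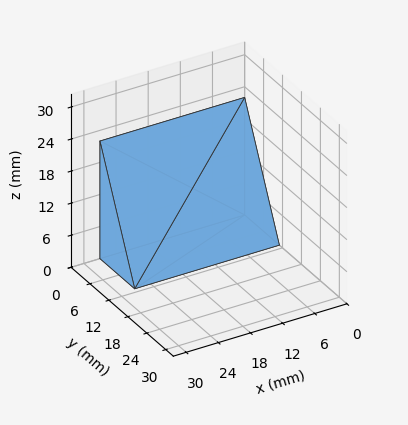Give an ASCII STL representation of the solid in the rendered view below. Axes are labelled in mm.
Reading the render: the shape is a wedge (ramp): 27 × 11 mm base, rising to 22 mm along the y=0 edge and sloping linearly to z=0 at y=11 (dimensions read to the nearest mm from the axis ticks). For the STL, each face is triangulated and given an outward normal.

solid part
  facet normal 0.0000 0.0000 -1.0000
    outer loop
      vertex 27.000 11.000 0.000
      vertex 27.000 0.000 0.000
      vertex 0.000 0.000 0.000
    endloop
  endfacet
  facet normal 0.0000 0.0000 -1.0000
    outer loop
      vertex 0.000 11.000 0.000
      vertex 27.000 11.000 0.000
      vertex 0.000 0.000 0.000
    endloop
  endfacet
  facet normal 0.0000 -1.0000 0.0000
    outer loop
      vertex 0.000 0.000 0.000
      vertex 27.000 0.000 0.000
      vertex 27.000 0.000 22.000
    endloop
  endfacet
  facet normal 0.0000 -1.0000 0.0000
    outer loop
      vertex 0.000 0.000 0.000
      vertex 27.000 0.000 22.000
      vertex 0.000 0.000 22.000
    endloop
  endfacet
  facet normal 0.0000 0.8944 0.4472
    outer loop
      vertex 0.000 0.000 22.000
      vertex 27.000 0.000 22.000
      vertex 27.000 11.000 0.000
    endloop
  endfacet
  facet normal 0.0000 0.8944 0.4472
    outer loop
      vertex 0.000 0.000 22.000
      vertex 27.000 11.000 0.000
      vertex 0.000 11.000 0.000
    endloop
  endfacet
  facet normal -1.0000 0.0000 0.0000
    outer loop
      vertex 0.000 0.000 22.000
      vertex 0.000 11.000 0.000
      vertex 0.000 0.000 0.000
    endloop
  endfacet
  facet normal 1.0000 0.0000 0.0000
    outer loop
      vertex 27.000 0.000 0.000
      vertex 27.000 11.000 0.000
      vertex 27.000 0.000 22.000
    endloop
  endfacet
endsolid part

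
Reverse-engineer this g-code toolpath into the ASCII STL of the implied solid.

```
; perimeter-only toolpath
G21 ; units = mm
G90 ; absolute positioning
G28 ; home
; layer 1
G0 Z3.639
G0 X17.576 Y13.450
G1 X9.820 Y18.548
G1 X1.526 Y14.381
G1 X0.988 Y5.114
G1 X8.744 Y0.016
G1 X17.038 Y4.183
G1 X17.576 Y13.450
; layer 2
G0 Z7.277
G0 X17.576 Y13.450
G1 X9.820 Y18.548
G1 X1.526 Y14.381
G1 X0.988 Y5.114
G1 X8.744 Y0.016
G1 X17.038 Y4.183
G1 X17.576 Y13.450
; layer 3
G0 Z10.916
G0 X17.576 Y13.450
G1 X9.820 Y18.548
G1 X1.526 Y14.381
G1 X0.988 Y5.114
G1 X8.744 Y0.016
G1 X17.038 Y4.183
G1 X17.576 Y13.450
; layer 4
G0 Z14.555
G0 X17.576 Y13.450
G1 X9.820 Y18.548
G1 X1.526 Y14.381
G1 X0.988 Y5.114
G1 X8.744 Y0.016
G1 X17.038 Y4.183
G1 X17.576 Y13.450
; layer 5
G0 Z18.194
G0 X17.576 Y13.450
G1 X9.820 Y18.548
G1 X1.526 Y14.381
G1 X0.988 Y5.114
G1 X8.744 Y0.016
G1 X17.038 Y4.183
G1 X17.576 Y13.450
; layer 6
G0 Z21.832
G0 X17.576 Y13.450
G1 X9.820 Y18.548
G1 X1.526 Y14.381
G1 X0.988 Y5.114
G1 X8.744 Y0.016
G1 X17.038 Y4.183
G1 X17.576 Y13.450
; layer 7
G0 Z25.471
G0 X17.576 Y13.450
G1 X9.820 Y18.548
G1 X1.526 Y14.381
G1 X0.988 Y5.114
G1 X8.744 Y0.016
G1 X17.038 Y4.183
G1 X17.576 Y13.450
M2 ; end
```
solid part
  facet normal 0.0000 0.0000 -1.0000
    outer loop
      vertex 1.526 14.381 0.000
      vertex 9.820 18.548 0.000
      vertex 17.576 13.450 0.000
    endloop
  endfacet
  facet normal 0.0000 0.0000 -1.0000
    outer loop
      vertex 0.988 5.114 0.000
      vertex 1.526 14.381 0.000
      vertex 17.576 13.450 0.000
    endloop
  endfacet
  facet normal 0.0000 0.0000 -1.0000
    outer loop
      vertex 8.744 0.016 0.000
      vertex 0.988 5.114 0.000
      vertex 17.576 13.450 0.000
    endloop
  endfacet
  facet normal 0.0000 0.0000 -1.0000
    outer loop
      vertex 17.038 4.183 0.000
      vertex 8.744 0.016 0.000
      vertex 17.576 13.450 0.000
    endloop
  endfacet
  facet normal 0.0000 0.0000 1.0000
    outer loop
      vertex 17.576 13.450 25.471
      vertex 9.820 18.548 25.471
      vertex 1.526 14.381 25.471
    endloop
  endfacet
  facet normal 0.0000 0.0000 1.0000
    outer loop
      vertex 17.576 13.450 25.471
      vertex 1.526 14.381 25.471
      vertex 0.988 5.114 25.471
    endloop
  endfacet
  facet normal 0.0000 0.0000 1.0000
    outer loop
      vertex 17.576 13.450 25.471
      vertex 0.988 5.114 25.471
      vertex 8.744 0.016 25.471
    endloop
  endfacet
  facet normal 0.0000 0.0000 1.0000
    outer loop
      vertex 17.576 13.450 25.471
      vertex 8.744 0.016 25.471
      vertex 17.038 4.183 25.471
    endloop
  endfacet
  facet normal 0.5493 0.8356 0.0000
    outer loop
      vertex 17.576 13.450 0.000
      vertex 9.820 18.548 0.000
      vertex 9.820 18.548 25.471
    endloop
  endfacet
  facet normal 0.5493 0.8356 0.0000
    outer loop
      vertex 17.576 13.450 0.000
      vertex 9.820 18.548 25.471
      vertex 17.576 13.450 25.471
    endloop
  endfacet
  facet normal -0.4489 0.8936 0.0000
    outer loop
      vertex 9.820 18.548 0.000
      vertex 1.526 14.381 0.000
      vertex 1.526 14.381 25.471
    endloop
  endfacet
  facet normal -0.4489 0.8936 0.0000
    outer loop
      vertex 9.820 18.548 0.000
      vertex 1.526 14.381 25.471
      vertex 9.820 18.548 25.471
    endloop
  endfacet
  facet normal -0.9983 0.0580 0.0000
    outer loop
      vertex 1.526 14.381 0.000
      vertex 0.988 5.114 0.000
      vertex 0.988 5.114 25.471
    endloop
  endfacet
  facet normal -0.9983 0.0580 0.0000
    outer loop
      vertex 1.526 14.381 0.000
      vertex 0.988 5.114 25.471
      vertex 1.526 14.381 25.471
    endloop
  endfacet
  facet normal -0.5493 -0.8356 0.0000
    outer loop
      vertex 0.988 5.114 0.000
      vertex 8.744 0.016 0.000
      vertex 8.744 0.016 25.471
    endloop
  endfacet
  facet normal -0.5493 -0.8356 0.0000
    outer loop
      vertex 0.988 5.114 0.000
      vertex 8.744 0.016 25.471
      vertex 0.988 5.114 25.471
    endloop
  endfacet
  facet normal 0.4489 -0.8936 0.0000
    outer loop
      vertex 8.744 0.016 0.000
      vertex 17.038 4.183 0.000
      vertex 17.038 4.183 25.471
    endloop
  endfacet
  facet normal 0.4489 -0.8936 0.0000
    outer loop
      vertex 8.744 0.016 0.000
      vertex 17.038 4.183 25.471
      vertex 8.744 0.016 25.471
    endloop
  endfacet
  facet normal 0.9983 -0.0580 0.0000
    outer loop
      vertex 17.038 4.183 0.000
      vertex 17.576 13.450 0.000
      vertex 17.576 13.450 25.471
    endloop
  endfacet
  facet normal 0.9983 -0.0580 0.0000
    outer loop
      vertex 17.038 4.183 0.000
      vertex 17.576 13.450 25.471
      vertex 17.038 4.183 25.471
    endloop
  endfacet
endsolid part

The G0 Z moves step by Δz≈3.639 mm. Every layer's G1 loop is the same polygon, so the solid is a straight extrusion of it from z=0 to z≈25.5. Closing with flat bottom and top caps and triangulating gives 20 facets — a regular 6-sided prism (a cylinder approximated with 6 flat sides), circumscribed radius ≈ 9.28 mm, height ≈ 25.5 mm.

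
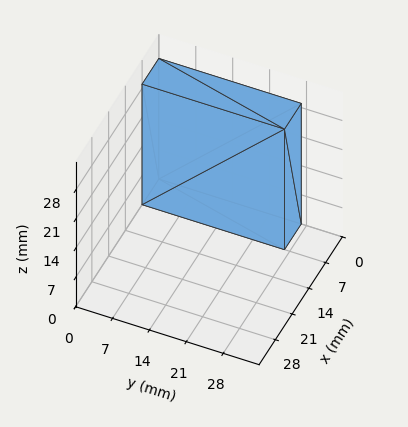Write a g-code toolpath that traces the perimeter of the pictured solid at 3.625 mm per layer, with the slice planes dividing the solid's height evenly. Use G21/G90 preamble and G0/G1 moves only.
Reading the render: the shape is a rectangular box, roughly 7 × 27 mm footprint and 29 mm tall (dimensions read to the nearest mm from the axis ticks). For the g-code, the solid's height is divided into equal slices at the stated Δz and each level perimeter traced with G1 moves after a G0 lift.

; perimeter-only toolpath
G21 ; units = mm
G90 ; absolute positioning
G28 ; home
; layer 1
G0 Z3.625
G0 X0.000 Y0.000
G1 X7.000 Y0.000
G1 X7.000 Y27.000
G1 X0.000 Y27.000
G1 X0.000 Y0.000
; layer 2
G0 Z7.250
G0 X0.000 Y0.000
G1 X7.000 Y0.000
G1 X7.000 Y27.000
G1 X0.000 Y27.000
G1 X0.000 Y0.000
; layer 3
G0 Z10.875
G0 X0.000 Y0.000
G1 X7.000 Y0.000
G1 X7.000 Y27.000
G1 X0.000 Y27.000
G1 X0.000 Y0.000
; layer 4
G0 Z14.500
G0 X0.000 Y0.000
G1 X7.000 Y0.000
G1 X7.000 Y27.000
G1 X0.000 Y27.000
G1 X0.000 Y0.000
; layer 5
G0 Z18.125
G0 X0.000 Y0.000
G1 X7.000 Y0.000
G1 X7.000 Y27.000
G1 X0.000 Y27.000
G1 X0.000 Y0.000
; layer 6
G0 Z21.750
G0 X0.000 Y0.000
G1 X7.000 Y0.000
G1 X7.000 Y27.000
G1 X0.000 Y27.000
G1 X0.000 Y0.000
; layer 7
G0 Z25.375
G0 X0.000 Y0.000
G1 X7.000 Y0.000
G1 X7.000 Y27.000
G1 X0.000 Y27.000
G1 X0.000 Y0.000
; layer 8
G0 Z29.000
G0 X0.000 Y0.000
G1 X7.000 Y0.000
G1 X7.000 Y27.000
G1 X0.000 Y27.000
G1 X0.000 Y0.000
M2 ; end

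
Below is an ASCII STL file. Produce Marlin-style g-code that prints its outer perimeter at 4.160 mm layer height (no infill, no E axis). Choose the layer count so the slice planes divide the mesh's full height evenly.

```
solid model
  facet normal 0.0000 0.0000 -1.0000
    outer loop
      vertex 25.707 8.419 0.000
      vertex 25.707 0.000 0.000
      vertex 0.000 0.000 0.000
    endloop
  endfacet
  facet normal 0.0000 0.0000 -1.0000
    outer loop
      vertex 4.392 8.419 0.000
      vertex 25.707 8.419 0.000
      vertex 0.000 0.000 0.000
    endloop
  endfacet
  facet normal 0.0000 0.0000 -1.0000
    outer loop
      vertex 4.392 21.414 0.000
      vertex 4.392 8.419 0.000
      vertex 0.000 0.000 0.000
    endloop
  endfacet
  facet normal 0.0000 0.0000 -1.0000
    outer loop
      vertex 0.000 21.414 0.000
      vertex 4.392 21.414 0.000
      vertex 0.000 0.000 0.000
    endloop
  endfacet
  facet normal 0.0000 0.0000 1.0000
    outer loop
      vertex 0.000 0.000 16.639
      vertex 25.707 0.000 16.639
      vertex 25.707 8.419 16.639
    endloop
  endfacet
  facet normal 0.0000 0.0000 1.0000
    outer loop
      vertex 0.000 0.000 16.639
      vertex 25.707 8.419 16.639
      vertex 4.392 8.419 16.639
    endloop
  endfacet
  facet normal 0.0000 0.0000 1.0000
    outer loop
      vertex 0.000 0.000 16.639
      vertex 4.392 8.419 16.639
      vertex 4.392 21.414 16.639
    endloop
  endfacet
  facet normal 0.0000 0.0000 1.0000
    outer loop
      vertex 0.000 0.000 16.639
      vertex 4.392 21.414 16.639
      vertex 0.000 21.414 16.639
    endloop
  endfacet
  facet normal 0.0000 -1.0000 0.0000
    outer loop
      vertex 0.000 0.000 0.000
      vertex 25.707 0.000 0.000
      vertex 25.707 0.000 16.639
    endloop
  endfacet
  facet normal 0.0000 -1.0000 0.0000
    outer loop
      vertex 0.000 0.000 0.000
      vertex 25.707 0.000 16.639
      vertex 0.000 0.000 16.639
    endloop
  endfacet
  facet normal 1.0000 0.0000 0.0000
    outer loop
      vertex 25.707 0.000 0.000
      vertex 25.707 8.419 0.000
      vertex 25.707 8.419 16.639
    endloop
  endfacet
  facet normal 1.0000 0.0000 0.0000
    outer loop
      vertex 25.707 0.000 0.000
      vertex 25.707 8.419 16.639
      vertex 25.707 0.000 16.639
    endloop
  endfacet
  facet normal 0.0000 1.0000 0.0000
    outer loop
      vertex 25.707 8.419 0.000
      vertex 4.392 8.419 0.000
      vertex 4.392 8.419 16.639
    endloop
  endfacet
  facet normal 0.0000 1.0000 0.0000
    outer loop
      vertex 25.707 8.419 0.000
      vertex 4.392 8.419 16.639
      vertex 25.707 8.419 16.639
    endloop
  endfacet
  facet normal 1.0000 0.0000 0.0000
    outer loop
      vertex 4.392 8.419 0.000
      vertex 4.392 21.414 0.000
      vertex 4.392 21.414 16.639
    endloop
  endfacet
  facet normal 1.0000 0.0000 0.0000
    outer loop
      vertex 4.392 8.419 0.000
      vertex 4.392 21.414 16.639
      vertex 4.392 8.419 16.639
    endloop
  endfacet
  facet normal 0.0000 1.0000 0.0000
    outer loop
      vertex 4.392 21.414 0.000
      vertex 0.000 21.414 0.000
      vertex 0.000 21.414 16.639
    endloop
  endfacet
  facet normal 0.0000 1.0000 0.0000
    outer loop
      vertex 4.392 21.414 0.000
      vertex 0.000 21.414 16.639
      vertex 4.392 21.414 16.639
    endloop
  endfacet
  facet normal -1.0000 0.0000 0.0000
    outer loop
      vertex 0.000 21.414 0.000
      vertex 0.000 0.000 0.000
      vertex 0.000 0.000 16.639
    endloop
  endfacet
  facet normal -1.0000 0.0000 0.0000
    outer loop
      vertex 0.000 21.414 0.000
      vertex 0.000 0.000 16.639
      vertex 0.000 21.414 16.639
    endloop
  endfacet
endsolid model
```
; perimeter-only toolpath
G21 ; units = mm
G90 ; absolute positioning
G28 ; home
; layer 1
G0 Z4.160
G0 X0.000 Y0.000
G1 X25.707 Y0.000
G1 X25.707 Y8.419
G1 X4.392 Y8.419
G1 X4.392 Y21.414
G1 X0.000 Y21.414
G1 X0.000 Y0.000
; layer 2
G0 Z8.319
G0 X0.000 Y0.000
G1 X25.707 Y0.000
G1 X25.707 Y8.419
G1 X4.392 Y8.419
G1 X4.392 Y21.414
G1 X0.000 Y21.414
G1 X0.000 Y0.000
; layer 3
G0 Z12.479
G0 X0.000 Y0.000
G1 X25.707 Y0.000
G1 X25.707 Y8.419
G1 X4.392 Y8.419
G1 X4.392 Y21.414
G1 X0.000 Y21.414
G1 X0.000 Y0.000
; layer 4
G0 Z16.639
G0 X0.000 Y0.000
G1 X25.707 Y0.000
G1 X25.707 Y8.419
G1 X4.392 Y8.419
G1 X4.392 Y21.414
G1 X0.000 Y21.414
G1 X0.000 Y0.000
M2 ; end

The solid is an L-shaped prism: outer 25.7 × 21.4 mm, arm thicknesses ≈ 8.42 mm (horizontal) and 4.39 mm (vertical), extruded 16.6 mm in z. Slicing at Δz = 4.160 mm — 4 equal slices spanning the solid's height, so layer i sits at z = i·h/4 — gives 4 non-empty perimeters. Each is a 6-segment closed polygon; G0 lifts to the layer z and rapids to the start vertex, then G1 traces the edges.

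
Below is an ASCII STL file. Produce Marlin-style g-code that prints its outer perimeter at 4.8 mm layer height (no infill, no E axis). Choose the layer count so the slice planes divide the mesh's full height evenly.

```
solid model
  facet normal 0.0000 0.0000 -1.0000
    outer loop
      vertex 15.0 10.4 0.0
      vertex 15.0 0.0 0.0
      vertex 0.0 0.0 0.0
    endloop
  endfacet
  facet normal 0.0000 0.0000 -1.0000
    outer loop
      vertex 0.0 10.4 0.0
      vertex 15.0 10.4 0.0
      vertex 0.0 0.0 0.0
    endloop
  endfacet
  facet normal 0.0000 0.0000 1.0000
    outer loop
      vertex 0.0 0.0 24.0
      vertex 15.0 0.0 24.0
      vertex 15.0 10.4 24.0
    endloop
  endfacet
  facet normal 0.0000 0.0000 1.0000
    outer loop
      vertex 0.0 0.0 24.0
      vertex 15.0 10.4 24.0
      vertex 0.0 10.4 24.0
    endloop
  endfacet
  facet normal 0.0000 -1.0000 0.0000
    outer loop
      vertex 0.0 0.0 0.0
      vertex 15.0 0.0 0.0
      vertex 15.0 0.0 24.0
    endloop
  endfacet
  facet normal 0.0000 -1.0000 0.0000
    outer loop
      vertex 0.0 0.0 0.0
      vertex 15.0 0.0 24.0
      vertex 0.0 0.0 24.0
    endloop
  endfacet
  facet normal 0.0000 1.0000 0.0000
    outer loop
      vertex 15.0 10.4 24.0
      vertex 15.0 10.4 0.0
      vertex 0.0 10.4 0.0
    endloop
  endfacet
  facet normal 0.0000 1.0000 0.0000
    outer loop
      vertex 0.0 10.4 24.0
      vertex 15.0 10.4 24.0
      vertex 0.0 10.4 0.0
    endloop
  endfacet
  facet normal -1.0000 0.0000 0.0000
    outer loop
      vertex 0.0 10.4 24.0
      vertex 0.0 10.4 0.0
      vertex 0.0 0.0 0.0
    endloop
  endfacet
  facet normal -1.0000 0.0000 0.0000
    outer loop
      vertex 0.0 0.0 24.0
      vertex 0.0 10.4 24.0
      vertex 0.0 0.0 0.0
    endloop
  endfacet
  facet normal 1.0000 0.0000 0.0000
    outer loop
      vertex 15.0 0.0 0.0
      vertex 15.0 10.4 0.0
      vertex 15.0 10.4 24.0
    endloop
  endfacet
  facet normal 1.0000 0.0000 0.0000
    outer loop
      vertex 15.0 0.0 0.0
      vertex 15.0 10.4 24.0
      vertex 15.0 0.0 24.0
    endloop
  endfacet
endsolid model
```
; perimeter-only toolpath
G21 ; units = mm
G90 ; absolute positioning
G28 ; home
; layer 1
G0 Z4.8
G0 X0.0 Y0.0
G1 X15.0 Y0.0
G1 X15.0 Y10.4
G1 X0.0 Y10.4
G1 X0.0 Y0.0
; layer 2
G0 Z9.6
G0 X0.0 Y0.0
G1 X15.0 Y0.0
G1 X15.0 Y10.4
G1 X0.0 Y10.4
G1 X0.0 Y0.0
; layer 3
G0 Z14.4
G0 X0.0 Y0.0
G1 X15.0 Y0.0
G1 X15.0 Y10.4
G1 X0.0 Y10.4
G1 X0.0 Y0.0
; layer 4
G0 Z19.2
G0 X0.0 Y0.0
G1 X15.0 Y0.0
G1 X15.0 Y10.4
G1 X0.0 Y10.4
G1 X0.0 Y0.0
; layer 5
G0 Z24.0
G0 X0.0 Y0.0
G1 X15.0 Y0.0
G1 X15.0 Y10.4
G1 X0.0 Y10.4
G1 X0.0 Y0.0
M2 ; end

The solid is a rectangular box, roughly 15 × 10.4 mm footprint and 24 mm tall. Slicing at Δz = 4.8 mm — 5 equal slices spanning the solid's height, so layer i sits at z = i·h/5 — gives 5 non-empty perimeters. Each is a 4-segment closed polygon; G0 lifts to the layer z and rapids to the start vertex, then G1 traces the edges.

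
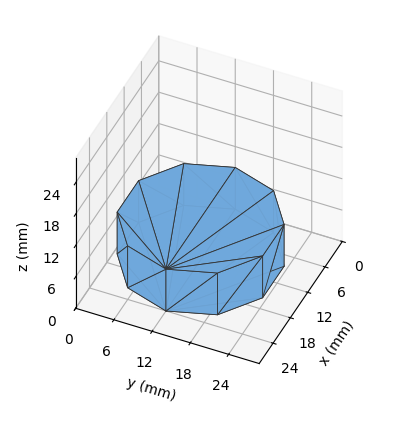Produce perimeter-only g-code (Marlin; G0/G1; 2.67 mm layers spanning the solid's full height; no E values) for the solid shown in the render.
Reading the render: the shape is a regular 10-sided prism (a cylinder approximated with 10 flat sides), circumscribed radius ≈ 12 mm, height ≈ 8 mm (dimensions read to the nearest mm from the axis ticks). For the g-code, the solid's height is divided into equal slices at the stated Δz and each level perimeter traced with G1 moves after a G0 lift.

; perimeter-only toolpath
G21 ; units = mm
G90 ; absolute positioning
G28 ; home
; layer 1
G0 Z2.67
G0 X24.00 Y12.00
G1 X21.71 Y19.05
G1 X15.71 Y23.41
G1 X8.29 Y23.41
G1 X2.29 Y19.05
G1 X0.00 Y12.00
G1 X2.29 Y4.95
G1 X8.29 Y0.59
G1 X15.71 Y0.59
G1 X21.71 Y4.95
G1 X24.00 Y12.00
; layer 2
G0 Z5.33
G0 X24.00 Y12.00
G1 X21.71 Y19.05
G1 X15.71 Y23.41
G1 X8.29 Y23.41
G1 X2.29 Y19.05
G1 X0.00 Y12.00
G1 X2.29 Y4.95
G1 X8.29 Y0.59
G1 X15.71 Y0.59
G1 X21.71 Y4.95
G1 X24.00 Y12.00
; layer 3
G0 Z8.00
G0 X24.00 Y12.00
G1 X21.71 Y19.05
G1 X15.71 Y23.41
G1 X8.29 Y23.41
G1 X2.29 Y19.05
G1 X0.00 Y12.00
G1 X2.29 Y4.95
G1 X8.29 Y0.59
G1 X15.71 Y0.59
G1 X21.71 Y4.95
G1 X24.00 Y12.00
M2 ; end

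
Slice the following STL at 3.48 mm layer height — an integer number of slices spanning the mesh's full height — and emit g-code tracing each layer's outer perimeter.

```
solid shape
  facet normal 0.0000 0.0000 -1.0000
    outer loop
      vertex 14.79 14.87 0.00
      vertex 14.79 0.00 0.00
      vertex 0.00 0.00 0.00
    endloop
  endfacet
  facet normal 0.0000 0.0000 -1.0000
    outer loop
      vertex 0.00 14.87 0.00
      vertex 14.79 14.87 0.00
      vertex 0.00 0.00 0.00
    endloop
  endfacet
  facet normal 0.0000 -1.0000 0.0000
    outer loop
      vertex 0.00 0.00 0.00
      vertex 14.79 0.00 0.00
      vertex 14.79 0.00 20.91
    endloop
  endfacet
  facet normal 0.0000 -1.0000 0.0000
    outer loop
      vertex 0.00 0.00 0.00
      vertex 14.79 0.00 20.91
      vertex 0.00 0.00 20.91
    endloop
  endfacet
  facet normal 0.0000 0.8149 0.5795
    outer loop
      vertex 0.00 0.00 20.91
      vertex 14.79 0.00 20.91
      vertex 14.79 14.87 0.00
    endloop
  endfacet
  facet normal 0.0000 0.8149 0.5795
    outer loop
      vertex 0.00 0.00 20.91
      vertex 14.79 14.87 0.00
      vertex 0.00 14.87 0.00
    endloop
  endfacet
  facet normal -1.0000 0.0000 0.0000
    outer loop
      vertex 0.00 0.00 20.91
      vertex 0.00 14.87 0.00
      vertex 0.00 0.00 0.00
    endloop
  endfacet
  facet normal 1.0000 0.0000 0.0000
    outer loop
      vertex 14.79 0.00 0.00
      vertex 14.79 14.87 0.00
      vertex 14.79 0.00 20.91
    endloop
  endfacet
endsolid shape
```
; perimeter-only toolpath
G21 ; units = mm
G90 ; absolute positioning
G28 ; home
; layer 1
G0 Z3.48
G0 X0.00 Y0.00
G1 X14.79 Y0.00
G1 X14.79 Y12.39
G1 X0.00 Y12.39
G1 X0.00 Y0.00
; layer 2
G0 Z6.97
G0 X0.00 Y0.00
G1 X14.79 Y0.00
G1 X14.79 Y9.91
G1 X0.00 Y9.91
G1 X0.00 Y0.00
; layer 3
G0 Z10.46
G0 X0.00 Y0.00
G1 X14.79 Y0.00
G1 X14.79 Y7.43
G1 X0.00 Y7.43
G1 X0.00 Y0.00
; layer 4
G0 Z13.94
G0 X0.00 Y0.00
G1 X14.79 Y0.00
G1 X14.79 Y4.96
G1 X0.00 Y4.96
G1 X0.00 Y0.00
; layer 5
G0 Z17.43
G0 X0.00 Y0.00
G1 X14.79 Y0.00
G1 X14.79 Y2.48
G1 X0.00 Y2.48
G1 X0.00 Y0.00
M2 ; end

The solid is a wedge (ramp): 14.8 × 14.9 mm base, rising to 20.9 mm along the y=0 edge and sloping linearly to z=0 at y=14.9. Slicing at Δz = 3.48 mm — 6 equal slices spanning the solid's height, so layer i sits at z = i·h/6 — gives 5 non-empty perimeters. Each is a 4-segment closed polygon; G0 lifts to the layer z and rapids to the start vertex, then G1 traces the edges. The cross-section shrinks linearly with z (the slice at the apex is degenerate and omitted).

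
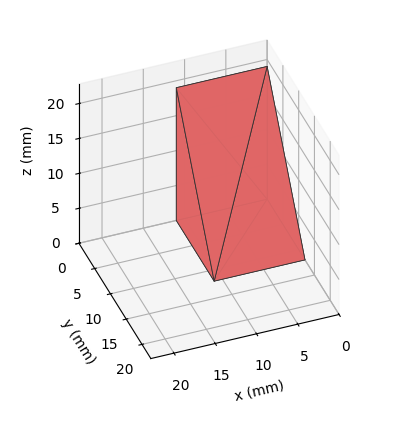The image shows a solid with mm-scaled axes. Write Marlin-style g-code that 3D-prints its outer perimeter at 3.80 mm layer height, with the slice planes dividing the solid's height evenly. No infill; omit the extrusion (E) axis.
Reading the render: the shape is a wedge (ramp): 11 × 12 mm base, rising to 19 mm along the y=0 edge and sloping linearly to z=0 at y=12 (dimensions read to the nearest mm from the axis ticks). For the g-code, the solid's height is divided into equal slices at the stated Δz and each level perimeter traced with G1 moves after a G0 lift.

; perimeter-only toolpath
G21 ; units = mm
G90 ; absolute positioning
G28 ; home
; layer 1
G0 Z3.80
G0 X0.00 Y0.00
G1 X11.00 Y0.00
G1 X11.00 Y9.60
G1 X0.00 Y9.60
G1 X0.00 Y0.00
; layer 2
G0 Z7.60
G0 X0.00 Y0.00
G1 X11.00 Y0.00
G1 X11.00 Y7.20
G1 X0.00 Y7.20
G1 X0.00 Y0.00
; layer 3
G0 Z11.40
G0 X0.00 Y0.00
G1 X11.00 Y0.00
G1 X11.00 Y4.80
G1 X0.00 Y4.80
G1 X0.00 Y0.00
; layer 4
G0 Z15.20
G0 X0.00 Y0.00
G1 X11.00 Y0.00
G1 X11.00 Y2.40
G1 X0.00 Y2.40
G1 X0.00 Y0.00
M2 ; end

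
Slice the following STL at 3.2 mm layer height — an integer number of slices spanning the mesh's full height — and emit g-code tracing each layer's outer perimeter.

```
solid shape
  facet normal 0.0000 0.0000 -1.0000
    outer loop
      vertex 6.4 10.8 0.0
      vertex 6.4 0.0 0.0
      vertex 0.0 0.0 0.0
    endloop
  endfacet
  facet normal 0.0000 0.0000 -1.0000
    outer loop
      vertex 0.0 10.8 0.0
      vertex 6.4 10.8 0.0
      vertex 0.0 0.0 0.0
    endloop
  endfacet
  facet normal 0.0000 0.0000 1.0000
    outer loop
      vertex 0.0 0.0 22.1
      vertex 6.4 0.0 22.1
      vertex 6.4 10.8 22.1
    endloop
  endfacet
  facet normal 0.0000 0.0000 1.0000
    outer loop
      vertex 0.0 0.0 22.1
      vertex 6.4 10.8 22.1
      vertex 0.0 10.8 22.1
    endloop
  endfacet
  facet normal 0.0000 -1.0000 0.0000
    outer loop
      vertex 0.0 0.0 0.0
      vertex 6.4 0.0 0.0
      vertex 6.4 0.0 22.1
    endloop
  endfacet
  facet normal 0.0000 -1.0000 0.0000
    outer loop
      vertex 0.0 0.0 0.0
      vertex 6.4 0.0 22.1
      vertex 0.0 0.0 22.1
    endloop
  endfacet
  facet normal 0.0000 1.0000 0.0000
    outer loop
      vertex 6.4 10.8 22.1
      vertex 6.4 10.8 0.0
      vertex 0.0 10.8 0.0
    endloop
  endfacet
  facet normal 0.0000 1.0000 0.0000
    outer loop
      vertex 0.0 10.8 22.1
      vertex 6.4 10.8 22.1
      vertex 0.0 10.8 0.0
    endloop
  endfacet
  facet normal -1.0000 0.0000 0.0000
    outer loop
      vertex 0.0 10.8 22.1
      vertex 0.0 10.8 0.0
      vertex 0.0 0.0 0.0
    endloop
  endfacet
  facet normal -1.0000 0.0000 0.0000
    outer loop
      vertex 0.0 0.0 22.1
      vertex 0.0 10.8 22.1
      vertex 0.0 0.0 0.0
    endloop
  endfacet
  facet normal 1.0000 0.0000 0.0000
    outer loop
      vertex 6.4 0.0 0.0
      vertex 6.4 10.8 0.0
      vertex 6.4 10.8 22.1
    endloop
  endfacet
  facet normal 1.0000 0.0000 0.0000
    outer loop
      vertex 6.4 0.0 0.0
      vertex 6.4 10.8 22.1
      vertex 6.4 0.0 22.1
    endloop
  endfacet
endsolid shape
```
; perimeter-only toolpath
G21 ; units = mm
G90 ; absolute positioning
G28 ; home
; layer 1
G0 Z3.2
G0 X0.0 Y0.0
G1 X6.4 Y0.0
G1 X6.4 Y10.8
G1 X0.0 Y10.8
G1 X0.0 Y0.0
; layer 2
G0 Z6.3
G0 X0.0 Y0.0
G1 X6.4 Y0.0
G1 X6.4 Y10.8
G1 X0.0 Y10.8
G1 X0.0 Y0.0
; layer 3
G0 Z9.5
G0 X0.0 Y0.0
G1 X6.4 Y0.0
G1 X6.4 Y10.8
G1 X0.0 Y10.8
G1 X0.0 Y0.0
; layer 4
G0 Z12.6
G0 X0.0 Y0.0
G1 X6.4 Y0.0
G1 X6.4 Y10.8
G1 X0.0 Y10.8
G1 X0.0 Y0.0
; layer 5
G0 Z15.8
G0 X0.0 Y0.0
G1 X6.4 Y0.0
G1 X6.4 Y10.8
G1 X0.0 Y10.8
G1 X0.0 Y0.0
; layer 6
G0 Z18.9
G0 X0.0 Y0.0
G1 X6.4 Y0.0
G1 X6.4 Y10.8
G1 X0.0 Y10.8
G1 X0.0 Y0.0
; layer 7
G0 Z22.1
G0 X0.0 Y0.0
G1 X6.4 Y0.0
G1 X6.4 Y10.8
G1 X0.0 Y10.8
G1 X0.0 Y0.0
M2 ; end

The solid is a rectangular box, roughly 6.4 × 10.8 mm footprint and 22.1 mm tall. Slicing at Δz = 3.2 mm — 7 equal slices spanning the solid's height, so layer i sits at z = i·h/7 — gives 7 non-empty perimeters. Each is a 4-segment closed polygon; G0 lifts to the layer z and rapids to the start vertex, then G1 traces the edges.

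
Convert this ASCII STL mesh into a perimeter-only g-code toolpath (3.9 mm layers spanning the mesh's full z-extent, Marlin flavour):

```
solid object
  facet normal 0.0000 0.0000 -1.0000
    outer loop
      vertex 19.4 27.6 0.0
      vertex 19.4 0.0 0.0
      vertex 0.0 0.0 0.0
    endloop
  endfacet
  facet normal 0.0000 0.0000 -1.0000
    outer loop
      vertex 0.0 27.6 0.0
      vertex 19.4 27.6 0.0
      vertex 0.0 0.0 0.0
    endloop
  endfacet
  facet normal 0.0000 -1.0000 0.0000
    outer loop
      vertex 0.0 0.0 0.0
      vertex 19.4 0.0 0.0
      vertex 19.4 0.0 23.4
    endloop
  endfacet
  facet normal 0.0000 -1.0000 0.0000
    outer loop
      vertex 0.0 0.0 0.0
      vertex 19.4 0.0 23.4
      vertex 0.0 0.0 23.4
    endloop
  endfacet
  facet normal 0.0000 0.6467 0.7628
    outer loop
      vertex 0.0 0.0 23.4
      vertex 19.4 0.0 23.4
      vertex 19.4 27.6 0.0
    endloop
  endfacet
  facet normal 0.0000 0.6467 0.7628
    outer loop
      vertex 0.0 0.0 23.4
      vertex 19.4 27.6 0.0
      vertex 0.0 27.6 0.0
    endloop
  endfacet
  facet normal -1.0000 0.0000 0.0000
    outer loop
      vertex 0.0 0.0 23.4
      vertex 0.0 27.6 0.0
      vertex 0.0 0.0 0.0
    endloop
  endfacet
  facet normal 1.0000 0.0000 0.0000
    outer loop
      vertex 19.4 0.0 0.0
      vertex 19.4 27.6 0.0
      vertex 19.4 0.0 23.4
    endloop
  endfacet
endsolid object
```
; perimeter-only toolpath
G21 ; units = mm
G90 ; absolute positioning
G28 ; home
; layer 1
G0 Z3.9
G0 X0.0 Y0.0
G1 X19.4 Y0.0
G1 X19.4 Y23.0
G1 X0.0 Y23.0
G1 X0.0 Y0.0
; layer 2
G0 Z7.8
G0 X0.0 Y0.0
G1 X19.4 Y0.0
G1 X19.4 Y18.4
G1 X0.0 Y18.4
G1 X0.0 Y0.0
; layer 3
G0 Z11.7
G0 X0.0 Y0.0
G1 X19.4 Y0.0
G1 X19.4 Y13.8
G1 X0.0 Y13.8
G1 X0.0 Y0.0
; layer 4
G0 Z15.6
G0 X0.0 Y0.0
G1 X19.4 Y0.0
G1 X19.4 Y9.2
G1 X0.0 Y9.2
G1 X0.0 Y0.0
; layer 5
G0 Z19.5
G0 X0.0 Y0.0
G1 X19.4 Y0.0
G1 X19.4 Y4.6
G1 X0.0 Y4.6
G1 X0.0 Y0.0
M2 ; end

The solid is a wedge (ramp): 19.4 × 27.6 mm base, rising to 23.4 mm along the y=0 edge and sloping linearly to z=0 at y=27.6. Slicing at Δz = 3.9 mm — 6 equal slices spanning the solid's height, so layer i sits at z = i·h/6 — gives 5 non-empty perimeters. Each is a 4-segment closed polygon; G0 lifts to the layer z and rapids to the start vertex, then G1 traces the edges. The cross-section shrinks linearly with z (the slice at the apex is degenerate and omitted).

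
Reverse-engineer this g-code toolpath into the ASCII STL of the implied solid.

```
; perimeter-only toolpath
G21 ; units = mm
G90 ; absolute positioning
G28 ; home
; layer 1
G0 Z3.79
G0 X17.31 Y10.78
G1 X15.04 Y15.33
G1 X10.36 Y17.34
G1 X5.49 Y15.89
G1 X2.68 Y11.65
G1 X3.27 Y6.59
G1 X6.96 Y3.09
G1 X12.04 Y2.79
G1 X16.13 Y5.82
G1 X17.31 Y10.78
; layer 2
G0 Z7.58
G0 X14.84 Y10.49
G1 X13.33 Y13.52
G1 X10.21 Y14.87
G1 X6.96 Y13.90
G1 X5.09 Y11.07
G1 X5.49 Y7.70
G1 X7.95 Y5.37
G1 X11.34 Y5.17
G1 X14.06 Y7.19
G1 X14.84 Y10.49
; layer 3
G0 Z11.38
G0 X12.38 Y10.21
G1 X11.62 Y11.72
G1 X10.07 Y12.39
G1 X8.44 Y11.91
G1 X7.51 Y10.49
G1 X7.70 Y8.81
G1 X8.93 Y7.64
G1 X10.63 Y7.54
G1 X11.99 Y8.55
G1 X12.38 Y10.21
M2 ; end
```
solid part
  facet normal 0.0000 0.0000 -1.0000
    outer loop
      vertex 10.51 19.82 0.00
      vertex 16.74 17.13 0.00
      vertex 19.77 11.06 0.00
    endloop
  endfacet
  facet normal 0.0000 0.0000 -1.0000
    outer loop
      vertex 4.01 17.88 0.00
      vertex 10.51 19.82 0.00
      vertex 19.77 11.06 0.00
    endloop
  endfacet
  facet normal 0.0000 0.0000 -1.0000
    outer loop
      vertex 0.27 12.22 0.00
      vertex 4.01 17.88 0.00
      vertex 19.77 11.06 0.00
    endloop
  endfacet
  facet normal 0.0000 0.0000 -1.0000
    outer loop
      vertex 1.05 5.48 0.00
      vertex 0.27 12.22 0.00
      vertex 19.77 11.06 0.00
    endloop
  endfacet
  facet normal 0.0000 0.0000 -1.0000
    outer loop
      vertex 5.98 0.82 0.00
      vertex 1.05 5.48 0.00
      vertex 19.77 11.06 0.00
    endloop
  endfacet
  facet normal 0.0000 0.0000 -1.0000
    outer loop
      vertex 12.75 0.41 0.00
      vertex 5.98 0.82 0.00
      vertex 19.77 11.06 0.00
    endloop
  endfacet
  facet normal 0.0000 0.0000 -1.0000
    outer loop
      vertex 18.20 4.46 0.00
      vertex 12.75 0.41 0.00
      vertex 19.77 11.06 0.00
    endloop
  endfacet
  facet normal 0.7623 0.3805 0.5236
    outer loop
      vertex 19.77 11.06 0.00
      vertex 16.74 17.13 0.00
      vertex 9.92 9.92 15.17
    endloop
  endfacet
  facet normal 0.3377 0.7822 0.5236
    outer loop
      vertex 16.74 17.13 0.00
      vertex 10.51 19.82 0.00
      vertex 9.92 9.92 15.17
    endloop
  endfacet
  facet normal -0.2437 0.8165 0.5234
    outer loop
      vertex 10.51 19.82 0.00
      vertex 4.01 17.88 0.00
      vertex 9.92 9.92 15.17
    endloop
  endfacet
  facet normal -0.7109 0.4697 0.5234
    outer loop
      vertex 4.01 17.88 0.00
      vertex 0.27 12.22 0.00
      vertex 9.92 9.92 15.17
    endloop
  endfacet
  facet normal -0.8464 -0.0979 0.5235
    outer loop
      vertex 0.27 12.22 0.00
      vertex 1.05 5.48 0.00
      vertex 9.92 9.92 15.17
    endloop
  endfacet
  facet normal -0.5853 -0.6192 0.5235
    outer loop
      vertex 1.05 5.48 0.00
      vertex 5.98 0.82 0.00
      vertex 9.92 9.92 15.17
    endloop
  endfacet
  facet normal -0.0515 -0.8504 0.5235
    outer loop
      vertex 5.98 0.82 0.00
      vertex 12.75 0.41 0.00
      vertex 9.92 9.92 15.17
    endloop
  endfacet
  facet normal 0.5082 -0.6839 0.5235
    outer loop
      vertex 12.75 0.41 0.00
      vertex 18.20 4.46 0.00
      vertex 9.92 9.92 15.17
    endloop
  endfacet
  facet normal 0.8289 -0.1972 0.5234
    outer loop
      vertex 18.20 4.46 0.00
      vertex 19.77 11.06 0.00
      vertex 9.92 9.92 15.17
    endloop
  endfacet
endsolid part

The G0 Z moves step by Δz≈3.79 mm. The G1 loops shrink linearly with z, so the solid tapers from its base footprint up to z≈15.2. Closing with a flat bottom cap and the tapered top and triangulating gives 16 facets — a regular 9-sided pyramid, base circumscribed radius ≈ 9.92 mm, apex at z ≈ 15.2 mm.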